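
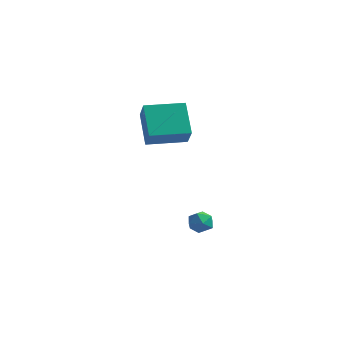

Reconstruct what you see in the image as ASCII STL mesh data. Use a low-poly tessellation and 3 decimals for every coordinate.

solid 
facet normal -0.818 -0.575 0.006
outer loop
vertex -3.022 -3.971 2.307
vertex -3.843 -2.789 3.562
vertex -3.537 -3.249 1.29
endloop
endfacet
facet normal 0.430 -0.619 -0.657
outer loop
vertex -1.917 -2.111 1.278
vertex -3.022 -3.971 2.307
vertex -3.537 -3.249 1.29
endloop
endfacet
facet normal -0.818 -0.574 0.006
outer loop
vertex -3.537 -3.249 1.29
vertex -3.843 -2.789 3.562
vertex -4.358 -2.066 2.545
endloop
endfacet
facet normal -0.381 0.535 -0.754
outer loop
vertex -4.358 -2.066 2.545
vertex -1.917 -2.111 1.278
vertex -3.537 -3.249 1.29
endloop
endfacet
facet normal 0.382 -0.535 0.754
outer loop
vertex -3.022 -3.971 2.307
vertex -2.223 -1.651 3.55
vertex -3.843 -2.789 3.562
endloop
endfacet
facet normal 0.430 -0.619 -0.658
outer loop
vertex -1.402 -2.834 2.295
vertex -3.022 -3.971 2.307
vertex -1.917 -2.111 1.278
endloop
endfacet
facet normal 0.381 -0.535 0.754
outer loop
vertex -1.402 -2.834 2.295
vertex -2.223 -1.651 3.55
vertex -3.022 -3.971 2.307
endloop
endfacet
facet normal -0.430 0.619 0.658
outer loop
vertex -3.843 -2.789 3.562
vertex -2.223 -1.651 3.55
vertex -4.358 -2.066 2.545
endloop
endfacet
facet normal -0.381 0.535 -0.754
outer loop
vertex -2.738 -0.929 2.533
vertex -1.917 -2.111 1.278
vertex -4.358 -2.066 2.545
endloop
endfacet
facet normal -0.430 0.619 0.657
outer loop
vertex -4.358 -2.066 2.545
vertex -2.223 -1.651 3.55
vertex -2.738 -0.929 2.533
endloop
endfacet
facet normal 0.818 0.575 -0.006
outer loop
vertex -2.738 -0.929 2.533
vertex -1.402 -2.834 2.295
vertex -1.917 -2.111 1.278
endloop
endfacet
facet normal 0.818 0.575 -0.006
outer loop
vertex -2.223 -1.651 3.55
vertex -1.402 -2.834 2.295
vertex -2.738 -0.929 2.533
endloop
endfacet
facet normal -0.558 0.273 0.783
outer loop
vertex -1.103 -2.217 -3.147
vertex -1.615 -2.653 -3.36
vertex -1.114 -2.885 -2.922
endloop
endfacet
facet normal 0.137 0.314 0.939
outer loop
vertex -1.103 -2.217 -3.147
vertex -1.114 -2.885 -2.922
vertex -0.504 -2.586 -3.111
endloop
endfacet
facet normal 0.441 0.762 0.475
outer loop
vertex -1.103 -2.217 -3.147
vertex -0.504 -2.586 -3.111
vertex -0.628 -2.169 -3.665
endloop
endfacet
facet normal -0.067 0.997 0.031
outer loop
vertex -1.103 -2.217 -3.147
vertex -0.628 -2.169 -3.665
vertex -1.315 -2.21 -3.819
endloop
endfacet
facet normal -0.684 0.694 0.223
outer loop
vertex -1.103 -2.217 -3.147
vertex -1.315 -2.21 -3.819
vertex -1.615 -2.653 -3.36
endloop
endfacet
facet normal 0.424 -0.331 0.843
outer loop
vertex -0.504 -2.586 -3.111
vertex -1.114 -2.885 -2.922
vertex -0.645 -3.25 -3.301
endloop
endfacet
facet normal -0.701 -0.399 0.591
outer loop
vertex -1.114 -2.885 -2.922
vertex -1.615 -2.653 -3.36
vertex -1.332 -3.291 -3.455
endloop
endfacet
facet normal -0.905 0.283 -0.318
outer loop
vertex -1.615 -2.653 -3.36
vertex -1.315 -2.21 -3.819
vertex -1.456 -2.874 -4.009
endloop
endfacet
facet normal 0.095 0.773 -0.627
outer loop
vertex -1.315 -2.21 -3.819
vertex -0.628 -2.169 -3.665
vertex -0.846 -2.575 -4.198
endloop
endfacet
facet normal 0.915 0.393 0.091
outer loop
vertex -0.628 -2.169 -3.665
vertex -0.504 -2.586 -3.111
vertex -0.345 -2.807 -3.76
endloop
endfacet
facet normal 0.067 -0.997 -0.031
outer loop
vertex -0.857 -3.243 -3.973
vertex -0.645 -3.25 -3.301
vertex -1.332 -3.291 -3.455
endloop
endfacet
facet normal -0.441 -0.762 -0.475
outer loop
vertex -0.857 -3.243 -3.973
vertex -1.332 -3.291 -3.455
vertex -1.456 -2.874 -4.009
endloop
endfacet
facet normal -0.137 -0.314 -0.939
outer loop
vertex -0.857 -3.243 -3.973
vertex -1.456 -2.874 -4.009
vertex -0.846 -2.575 -4.198
endloop
endfacet
facet normal 0.558 -0.273 -0.783
outer loop
vertex -0.857 -3.243 -3.973
vertex -0.846 -2.575 -4.198
vertex -0.345 -2.807 -3.76
endloop
endfacet
facet normal 0.684 -0.694 -0.223
outer loop
vertex -0.857 -3.243 -3.973
vertex -0.345 -2.807 -3.76
vertex -0.645 -3.25 -3.301
endloop
endfacet
facet normal -0.095 -0.773 0.627
outer loop
vertex -1.332 -3.291 -3.455
vertex -0.645 -3.25 -3.301
vertex -1.114 -2.885 -2.922
endloop
endfacet
facet normal -0.915 -0.393 -0.091
outer loop
vertex -1.456 -2.874 -4.009
vertex -1.332 -3.291 -3.455
vertex -1.615 -2.653 -3.36
endloop
endfacet
facet normal -0.424 0.331 -0.843
outer loop
vertex -0.846 -2.575 -4.198
vertex -1.456 -2.874 -4.009
vertex -1.315 -2.21 -3.819
endloop
endfacet
facet normal 0.701 0.399 -0.591
outer loop
vertex -0.345 -2.807 -3.76
vertex -0.846 -2.575 -4.198
vertex -0.628 -2.169 -3.665
endloop
endfacet
facet normal 0.905 -0.283 0.318
outer loop
vertex -0.645 -3.25 -3.301
vertex -0.345 -2.807 -3.76
vertex -0.504 -2.586 -3.111
endloop
endfacet

endsolid


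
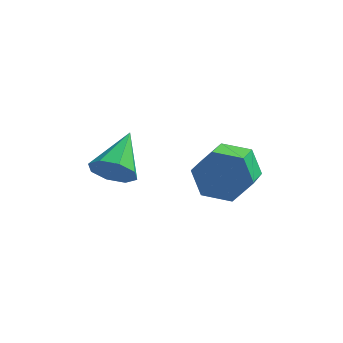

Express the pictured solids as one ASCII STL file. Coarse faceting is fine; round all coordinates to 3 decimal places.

solid 
facet normal -0.074 -0.879 -0.470
outer loop
vertex -1.035 0.05 -3.131
vertex -1.743 -0.044 -2.843
vertex -1.453 0.273 -3.482
endloop
endfacet
facet normal 0.674 0.610 -0.415
outer loop
vertex -1.035 0.05 -3.131
vertex -1.453 0.273 -3.482
vertex -1.617 1.424 -2.057
endloop
endfacet
facet normal -0.075 -0.879 -0.470
outer loop
vertex -1.453 0.273 -3.482
vertex -1.743 -0.044 -2.843
vertex -2.04 0.31 -3.458
endloop
endfacet
facet normal 0.023 0.779 -0.627
outer loop
vertex -1.453 0.273 -3.482
vertex -2.04 0.31 -3.458
vertex -1.617 1.424 -2.057
endloop
endfacet
facet normal -0.075 -0.879 -0.470
outer loop
vertex -2.04 0.31 -3.458
vertex -1.743 -0.044 -2.843
vertex -2.454 0.14 -3.074
endloop
endfacet
facet normal -0.622 0.693 -0.364
outer loop
vertex -2.04 0.31 -3.458
vertex -2.454 0.14 -3.074
vertex -1.617 1.424 -2.057
endloop
endfacet
facet normal -0.075 -0.880 -0.470
outer loop
vertex -2.454 0.14 -3.074
vertex -1.743 -0.044 -2.843
vertex -2.45 -0.138 -2.554
endloop
endfacet
facet normal -0.888 0.403 0.222
outer loop
vertex -2.454 0.14 -3.074
vertex -2.45 -0.138 -2.554
vertex -1.617 1.424 -2.057
endloop
endfacet
facet normal -0.075 -0.880 -0.470
outer loop
vertex -2.45 -0.138 -2.554
vertex -1.743 -0.044 -2.843
vertex -2.032 -0.361 -2.203
endloop
endfacet
facet normal -0.616 0.079 0.784
outer loop
vertex -2.45 -0.138 -2.554
vertex -2.032 -0.361 -2.203
vertex -1.617 1.424 -2.057
endloop
endfacet
facet normal -0.076 -0.879 -0.470
outer loop
vertex -2.032 -0.361 -2.203
vertex -1.743 -0.044 -2.843
vertex -1.445 -0.399 -2.227
endloop
endfacet
facet normal 0.035 -0.090 0.995
outer loop
vertex -2.032 -0.361 -2.203
vertex -1.445 -0.399 -2.227
vertex -1.617 1.424 -2.057
endloop
endfacet
facet normal -0.074 -0.879 -0.471
outer loop
vertex -1.445 -0.399 -2.227
vertex -1.743 -0.044 -2.843
vertex -1.031 -0.228 -2.611
endloop
endfacet
facet normal 0.681 -0.004 0.732
outer loop
vertex -1.445 -0.399 -2.227
vertex -1.031 -0.228 -2.611
vertex -1.617 1.424 -2.057
endloop
endfacet
facet normal -0.074 -0.880 -0.470
outer loop
vertex -1.031 -0.228 -2.611
vertex -1.743 -0.044 -2.843
vertex -1.035 0.05 -3.131
endloop
endfacet
facet normal 0.947 0.287 0.146
outer loop
vertex -1.031 -0.228 -2.611
vertex -1.035 0.05 -3.131
vertex -1.617 1.424 -2.057
endloop
endfacet
facet normal -0.021 0.936 -0.351
outer loop
vertex 1.844 1.042 -3.838
vertex 1.474 1.334 -3.036
vertex 2.398 1.315 -3.142
endloop
endfacet
facet normal 0.803 -0.192 -0.564
outer loop
vertex 1.844 1.042 -3.838
vertex 2.398 1.315 -3.142
vertex 1.876 -0.325 -3.326
endloop
endfacet
facet normal 0.803 -0.192 -0.564
outer loop
vertex 1.876 -0.325 -3.326
vertex 2.398 1.315 -3.142
vertex 2.43 -0.052 -2.631
endloop
endfacet
facet normal 0.022 -0.936 0.350
outer loop
vertex 1.876 -0.325 -3.326
vertex 2.43 -0.052 -2.631
vertex 1.506 -0.034 -2.524
endloop
endfacet
facet normal -0.021 0.936 -0.351
outer loop
vertex 2.398 1.315 -3.142
vertex 1.474 1.334 -3.036
vertex 2.028 1.607 -2.34
endloop
endfacet
facet normal 0.917 0.158 0.366
outer loop
vertex 2.398 1.315 -3.142
vertex 2.028 1.607 -2.34
vertex 2.43 -0.052 -2.631
endloop
endfacet
facet normal 0.917 0.158 0.366
outer loop
vertex 2.43 -0.052 -2.631
vertex 2.028 1.607 -2.34
vertex 2.06 0.239 -1.829
endloop
endfacet
facet normal 0.022 -0.936 0.350
outer loop
vertex 2.43 -0.052 -2.631
vertex 2.06 0.239 -1.829
vertex 1.506 -0.034 -2.524
endloop
endfacet
facet normal -0.022 0.937 -0.350
outer loop
vertex 2.028 1.607 -2.34
vertex 1.474 1.334 -3.036
vertex 1.104 1.625 -2.234
endloop
endfacet
facet normal 0.113 0.350 0.930
outer loop
vertex 2.028 1.607 -2.34
vertex 1.104 1.625 -2.234
vertex 2.06 0.239 -1.829
endloop
endfacet
facet normal 0.115 0.351 0.929
outer loop
vertex 2.06 0.239 -1.829
vertex 1.104 1.625 -2.234
vertex 1.136 0.258 -1.722
endloop
endfacet
facet normal 0.021 -0.936 0.351
outer loop
vertex 2.06 0.239 -1.829
vertex 1.136 0.258 -1.722
vertex 1.506 -0.034 -2.524
endloop
endfacet
facet normal -0.022 0.936 -0.350
outer loop
vertex 1.104 1.625 -2.234
vertex 1.474 1.334 -3.036
vertex 0.55 1.352 -2.929
endloop
endfacet
facet normal -0.803 0.193 0.564
outer loop
vertex 1.104 1.625 -2.234
vertex 0.55 1.352 -2.929
vertex 1.136 0.258 -1.722
endloop
endfacet
facet normal -0.803 0.192 0.564
outer loop
vertex 1.136 0.258 -1.722
vertex 0.55 1.352 -2.929
vertex 0.582 -0.015 -2.418
endloop
endfacet
facet normal 0.021 -0.936 0.351
outer loop
vertex 1.136 0.258 -1.722
vertex 0.582 -0.015 -2.418
vertex 1.506 -0.034 -2.524
endloop
endfacet
facet normal -0.022 0.936 -0.350
outer loop
vertex 0.55 1.352 -2.929
vertex 1.474 1.334 -3.036
vertex 0.92 1.061 -3.731
endloop
endfacet
facet normal -0.917 -0.158 -0.366
outer loop
vertex 0.55 1.352 -2.929
vertex 0.92 1.061 -3.731
vertex 0.582 -0.015 -2.418
endloop
endfacet
facet normal -0.917 -0.158 -0.366
outer loop
vertex 0.582 -0.015 -2.418
vertex 0.92 1.061 -3.731
vertex 0.952 -0.307 -3.22
endloop
endfacet
facet normal 0.021 -0.936 0.351
outer loop
vertex 0.582 -0.015 -2.418
vertex 0.952 -0.307 -3.22
vertex 1.506 -0.034 -2.524
endloop
endfacet
facet normal -0.021 0.936 -0.351
outer loop
vertex 0.92 1.061 -3.731
vertex 1.474 1.334 -3.036
vertex 1.844 1.042 -3.838
endloop
endfacet
facet normal -0.115 -0.350 -0.930
outer loop
vertex 0.92 1.061 -3.731
vertex 1.844 1.042 -3.838
vertex 0.952 -0.307 -3.22
endloop
endfacet
facet normal -0.113 -0.351 -0.930
outer loop
vertex 0.952 -0.307 -3.22
vertex 1.844 1.042 -3.838
vertex 1.876 -0.325 -3.326
endloop
endfacet
facet normal 0.022 -0.937 0.350
outer loop
vertex 0.952 -0.307 -3.22
vertex 1.876 -0.325 -3.326
vertex 1.506 -0.034 -2.524
endloop
endfacet

endsolid


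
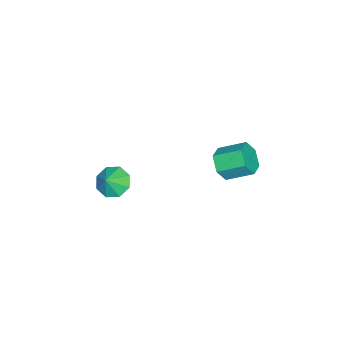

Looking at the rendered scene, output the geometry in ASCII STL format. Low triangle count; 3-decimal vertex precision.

solid 
facet normal -0.667 0.119 -0.736
outer loop
vertex -0.418 -2.096 -2.746
vertex -1.036 -2.698 -2.283
vertex -0.874 -1.732 -2.274
endloop
endfacet
facet normal 0.763 0.575 0.294
outer loop
vertex -0.418 -2.096 -2.746
vertex -0.874 -1.732 -2.274
vertex -0.344 -2.822 -1.517
endloop
endfacet
facet normal -0.666 0.119 -0.736
outer loop
vertex -0.874 -1.732 -2.274
vertex -1.036 -2.698 -2.283
vertex -1.425 -1.934 -1.808
endloop
endfacet
facet normal 0.344 0.643 0.685
outer loop
vertex -0.874 -1.732 -2.274
vertex -1.425 -1.934 -1.808
vertex -0.344 -2.822 -1.517
endloop
endfacet
facet normal -0.666 0.119 -0.737
outer loop
vertex -1.425 -1.934 -1.808
vertex -1.036 -2.698 -2.283
vertex -1.749 -2.584 -1.62
endloop
endfacet
facet normal -0.021 0.288 0.957
outer loop
vertex -1.425 -1.934 -1.808
vertex -1.749 -2.584 -1.62
vertex -0.344 -2.822 -1.517
endloop
endfacet
facet normal -0.666 0.118 -0.737
outer loop
vertex -1.749 -2.584 -1.62
vertex -1.036 -2.698 -2.283
vertex -1.655 -3.301 -1.82
endloop
endfacet
facet normal -0.117 -0.281 0.952
outer loop
vertex -1.749 -2.584 -1.62
vertex -1.655 -3.301 -1.82
vertex -0.344 -2.822 -1.517
endloop
endfacet
facet normal -0.666 0.118 -0.736
outer loop
vertex -1.655 -3.301 -1.82
vertex -1.036 -2.698 -2.283
vertex -1.199 -3.665 -2.291
endloop
endfacet
facet normal 0.112 -0.731 0.673
outer loop
vertex -1.655 -3.301 -1.82
vertex -1.199 -3.665 -2.291
vertex -0.344 -2.822 -1.517
endloop
endfacet
facet normal -0.667 0.119 -0.736
outer loop
vertex -1.199 -3.665 -2.291
vertex -1.036 -2.698 -2.283
vertex -0.648 -3.462 -2.758
endloop
endfacet
facet normal 0.533 -0.798 0.281
outer loop
vertex -1.199 -3.665 -2.291
vertex -0.648 -3.462 -2.758
vertex -0.344 -2.822 -1.517
endloop
endfacet
facet normal -0.666 0.119 -0.736
outer loop
vertex -0.648 -3.462 -2.758
vertex -1.036 -2.698 -2.283
vertex -0.324 -2.813 -2.946
endloop
endfacet
facet normal 0.896 -0.444 0.010
outer loop
vertex -0.648 -3.462 -2.758
vertex -0.324 -2.813 -2.946
vertex -0.344 -2.822 -1.517
endloop
endfacet
facet normal -0.666 0.118 -0.736
outer loop
vertex -0.324 -2.813 -2.946
vertex -1.036 -2.698 -2.283
vertex -0.418 -2.096 -2.746
endloop
endfacet
facet normal 0.992 0.126 0.015
outer loop
vertex -0.324 -2.813 -2.946
vertex -0.418 -2.096 -2.746
vertex -0.344 -2.822 -1.517
endloop
endfacet
facet normal 0.151 -0.872 -0.466
outer loop
vertex -0.943 3.393 0.11
vertex -1.559 2.973 0.697
vertex -1.865 3.355 -0.117
endloop
endfacet
facet normal 0.190 0.488 -0.852
outer loop
vertex -0.943 3.393 0.11
vertex -1.865 3.355 -0.117
vertex -1.184 4.788 0.855
endloop
endfacet
facet normal 0.190 0.488 -0.852
outer loop
vertex -1.184 4.788 0.855
vertex -1.865 3.355 -0.117
vertex -2.106 4.75 0.628
endloop
endfacet
facet normal -0.151 0.872 0.466
outer loop
vertex -1.184 4.788 0.855
vertex -2.106 4.75 0.628
vertex -1.801 4.367 1.443
endloop
endfacet
facet normal 0.151 -0.872 -0.466
outer loop
vertex -1.865 3.355 -0.117
vertex -1.559 2.973 0.697
vertex -2.481 2.934 0.471
endloop
endfacet
facet normal -0.746 0.209 -0.632
outer loop
vertex -1.865 3.355 -0.117
vertex -2.481 2.934 0.471
vertex -2.106 4.75 0.628
endloop
endfacet
facet normal -0.746 0.209 -0.633
outer loop
vertex -2.106 4.75 0.628
vertex -2.481 2.934 0.471
vertex -2.723 4.329 1.216
endloop
endfacet
facet normal -0.151 0.872 0.466
outer loop
vertex -2.106 4.75 0.628
vertex -2.723 4.329 1.216
vertex -1.801 4.367 1.443
endloop
endfacet
facet normal 0.151 -0.872 -0.466
outer loop
vertex -2.481 2.934 0.471
vertex -1.559 2.973 0.697
vertex -2.176 2.552 1.285
endloop
endfacet
facet normal -0.935 -0.279 0.219
outer loop
vertex -2.481 2.934 0.471
vertex -2.176 2.552 1.285
vertex -2.723 4.329 1.216
endloop
endfacet
facet normal -0.935 -0.279 0.220
outer loop
vertex -2.723 4.329 1.216
vertex -2.176 2.552 1.285
vertex -2.417 3.947 2.03
endloop
endfacet
facet normal -0.151 0.872 0.466
outer loop
vertex -2.723 4.329 1.216
vertex -2.417 3.947 2.03
vertex -1.801 4.367 1.443
endloop
endfacet
facet normal 0.151 -0.872 -0.466
outer loop
vertex -2.176 2.552 1.285
vertex -1.559 2.973 0.697
vertex -1.254 2.59 1.512
endloop
endfacet
facet normal -0.190 -0.488 0.852
outer loop
vertex -2.176 2.552 1.285
vertex -1.254 2.59 1.512
vertex -2.417 3.947 2.03
endloop
endfacet
facet normal -0.190 -0.488 0.852
outer loop
vertex -2.417 3.947 2.03
vertex -1.254 2.59 1.512
vertex -1.495 3.985 2.257
endloop
endfacet
facet normal -0.151 0.872 0.466
outer loop
vertex -2.417 3.947 2.03
vertex -1.495 3.985 2.257
vertex -1.801 4.367 1.443
endloop
endfacet
facet normal 0.151 -0.872 -0.466
outer loop
vertex -1.254 2.59 1.512
vertex -1.559 2.973 0.697
vertex -0.637 3.011 0.924
endloop
endfacet
facet normal 0.746 -0.209 0.633
outer loop
vertex -1.254 2.59 1.512
vertex -0.637 3.011 0.924
vertex -1.495 3.985 2.257
endloop
endfacet
facet normal 0.746 -0.208 0.632
outer loop
vertex -1.495 3.985 2.257
vertex -0.637 3.011 0.924
vertex -0.879 4.406 1.669
endloop
endfacet
facet normal -0.151 0.872 0.466
outer loop
vertex -1.495 3.985 2.257
vertex -0.879 4.406 1.669
vertex -1.801 4.367 1.443
endloop
endfacet
facet normal 0.151 -0.872 -0.466
outer loop
vertex -0.637 3.011 0.924
vertex -1.559 2.973 0.697
vertex -0.943 3.393 0.11
endloop
endfacet
facet normal 0.935 0.280 -0.220
outer loop
vertex -0.637 3.011 0.924
vertex -0.943 3.393 0.11
vertex -0.879 4.406 1.669
endloop
endfacet
facet normal 0.935 0.279 -0.220
outer loop
vertex -0.879 4.406 1.669
vertex -0.943 3.393 0.11
vertex -1.184 4.788 0.855
endloop
endfacet
facet normal -0.151 0.872 0.466
outer loop
vertex -0.879 4.406 1.669
vertex -1.184 4.788 0.855
vertex -1.801 4.367 1.443
endloop
endfacet

endsolid


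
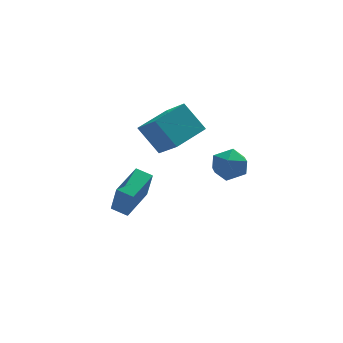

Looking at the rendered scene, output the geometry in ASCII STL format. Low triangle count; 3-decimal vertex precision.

solid 
facet normal -0.757 0.594 0.272
outer loop
vertex -3.415 1.038 -2.494
vertex -2.018 2.637 -2.097
vertex -3.602 1.675 -4.402
endloop
endfacet
facet normal -0.647 -0.740 -0.184
outer loop
vertex -2.822 1.063 -4.683
vertex -3.415 1.038 -2.494
vertex -3.602 1.675 -4.402
endloop
endfacet
facet normal -0.757 0.594 0.272
outer loop
vertex -3.602 1.675 -4.402
vertex -2.018 2.637 -2.097
vertex -2.205 3.274 -4.005
endloop
endfacet
facet normal -0.093 0.315 -0.944
outer loop
vertex -2.205 3.274 -4.005
vertex -2.822 1.063 -4.683
vertex -3.602 1.675 -4.402
endloop
endfacet
facet normal 0.093 -0.315 0.944
outer loop
vertex -3.415 1.038 -2.494
vertex -1.238 2.025 -2.378
vertex -2.018 2.637 -2.097
endloop
endfacet
facet normal -0.647 -0.740 -0.184
outer loop
vertex -2.635 0.426 -2.775
vertex -3.415 1.038 -2.494
vertex -2.822 1.063 -4.683
endloop
endfacet
facet normal 0.093 -0.315 0.944
outer loop
vertex -2.635 0.426 -2.775
vertex -1.238 2.025 -2.378
vertex -3.415 1.038 -2.494
endloop
endfacet
facet normal 0.647 0.740 0.184
outer loop
vertex -2.018 2.637 -2.097
vertex -1.238 2.025 -2.378
vertex -2.205 3.274 -4.005
endloop
endfacet
facet normal -0.093 0.315 -0.944
outer loop
vertex -1.425 2.662 -4.286
vertex -2.822 1.063 -4.683
vertex -2.205 3.274 -4.005
endloop
endfacet
facet normal 0.647 0.740 0.184
outer loop
vertex -2.205 3.274 -4.005
vertex -1.238 2.025 -2.378
vertex -1.425 2.662 -4.286
endloop
endfacet
facet normal 0.757 -0.594 -0.272
outer loop
vertex -1.425 2.662 -4.286
vertex -2.635 0.426 -2.775
vertex -2.822 1.063 -4.683
endloop
endfacet
facet normal 0.757 -0.594 -0.272
outer loop
vertex -1.238 2.025 -2.378
vertex -2.635 0.426 -2.775
vertex -1.425 2.662 -4.286
endloop
endfacet
facet normal -0.468 0.486 0.739
outer loop
vertex -1.679 -0.625 3.605
vertex 0.097 0.457 4.018
vertex -2.278 0.879 2.237
endloop
endfacet
facet normal -0.837 -0.511 -0.195
outer loop
vertex -1.357 -0.077 0.782
vertex -1.679 -0.625 3.605
vertex -2.278 0.879 2.237
endloop
endfacet
facet normal -0.468 0.485 0.739
outer loop
vertex -2.278 0.879 2.237
vertex 0.097 0.457 4.018
vertex -0.503 1.962 2.65
endloop
endfacet
facet normal -0.283 0.710 -0.645
outer loop
vertex -0.503 1.962 2.65
vertex -1.357 -0.077 0.782
vertex -2.278 0.879 2.237
endloop
endfacet
facet normal 0.282 -0.710 0.645
outer loop
vertex -1.679 -0.625 3.605
vertex 1.018 -0.499 2.563
vertex 0.097 0.457 4.018
endloop
endfacet
facet normal -0.837 -0.511 -0.195
outer loop
vertex -0.757 -1.582 2.15
vertex -1.679 -0.625 3.605
vertex -1.357 -0.077 0.782
endloop
endfacet
facet normal 0.283 -0.709 0.646
outer loop
vertex -0.757 -1.582 2.15
vertex 1.018 -0.499 2.563
vertex -1.679 -0.625 3.605
endloop
endfacet
facet normal 0.837 0.511 0.195
outer loop
vertex 0.097 0.457 4.018
vertex 1.018 -0.499 2.563
vertex -0.503 1.962 2.65
endloop
endfacet
facet normal -0.282 0.710 -0.646
outer loop
vertex 0.419 1.005 1.195
vertex -1.357 -0.077 0.782
vertex -0.503 1.962 2.65
endloop
endfacet
facet normal 0.837 0.511 0.195
outer loop
vertex -0.503 1.962 2.65
vertex 1.018 -0.499 2.563
vertex 0.419 1.005 1.195
endloop
endfacet
facet normal 0.467 -0.485 -0.739
outer loop
vertex 0.419 1.005 1.195
vertex -0.757 -1.582 2.15
vertex -1.357 -0.077 0.782
endloop
endfacet
facet normal 0.468 -0.485 -0.739
outer loop
vertex 1.018 -0.499 2.563
vertex -0.757 -1.582 2.15
vertex 0.419 1.005 1.195
endloop
endfacet
facet normal -0.326 0.001 0.946
outer loop
vertex 0.957 -2.328 1.724
vertex 1.464 -3.281 1.9
vertex 1.991 -2.34 2.08
endloop
endfacet
facet normal -0.236 0.667 0.707
outer loop
vertex 0.957 -2.328 1.724
vertex 1.991 -2.34 2.08
vertex 1.687 -1.628 1.307
endloop
endfacet
facet normal -0.647 0.751 0.129
outer loop
vertex 0.957 -2.328 1.724
vertex 1.687 -1.628 1.307
vertex 0.973 -2.13 0.649
endloop
endfacet
facet normal -0.990 0.138 0.011
outer loop
vertex 0.957 -2.328 1.724
vertex 0.973 -2.13 0.649
vertex 0.835 -3.151 1.015
endloop
endfacet
facet normal -0.792 -0.326 0.515
outer loop
vertex 0.957 -2.328 1.724
vertex 0.835 -3.151 1.015
vertex 1.464 -3.281 1.9
endloop
endfacet
facet normal 0.445 0.739 0.506
outer loop
vertex 1.687 -1.628 1.307
vertex 1.991 -2.34 2.08
vertex 2.645 -2.149 1.225
endloop
endfacet
facet normal 0.300 -0.339 0.892
outer loop
vertex 1.991 -2.34 2.08
vertex 1.464 -3.281 1.9
vertex 2.507 -3.17 1.591
endloop
endfacet
facet normal -0.455 -0.868 0.196
outer loop
vertex 1.464 -3.281 1.9
vertex 0.835 -3.151 1.015
vertex 1.793 -3.672 0.933
endloop
endfacet
facet normal -0.776 -0.117 -0.620
outer loop
vertex 0.835 -3.151 1.015
vertex 0.973 -2.13 0.649
vertex 1.489 -2.96 0.16
endloop
endfacet
facet normal -0.220 0.876 -0.429
outer loop
vertex 0.973 -2.13 0.649
vertex 1.687 -1.628 1.307
vertex 2.016 -2.019 0.34
endloop
endfacet
facet normal 0.990 -0.138 -0.011
outer loop
vertex 2.523 -2.972 0.516
vertex 2.645 -2.149 1.225
vertex 2.507 -3.17 1.591
endloop
endfacet
facet normal 0.647 -0.751 -0.129
outer loop
vertex 2.523 -2.972 0.516
vertex 2.507 -3.17 1.591
vertex 1.793 -3.672 0.933
endloop
endfacet
facet normal 0.236 -0.667 -0.707
outer loop
vertex 2.523 -2.972 0.516
vertex 1.793 -3.672 0.933
vertex 1.489 -2.96 0.16
endloop
endfacet
facet normal 0.326 -0.001 -0.946
outer loop
vertex 2.523 -2.972 0.516
vertex 1.489 -2.96 0.16
vertex 2.016 -2.019 0.34
endloop
endfacet
facet normal 0.792 0.326 -0.515
outer loop
vertex 2.523 -2.972 0.516
vertex 2.016 -2.019 0.34
vertex 2.645 -2.149 1.225
endloop
endfacet
facet normal 0.776 0.117 0.620
outer loop
vertex 2.507 -3.17 1.591
vertex 2.645 -2.149 1.225
vertex 1.991 -2.34 2.08
endloop
endfacet
facet normal 0.220 -0.876 0.429
outer loop
vertex 1.793 -3.672 0.933
vertex 2.507 -3.17 1.591
vertex 1.464 -3.281 1.9
endloop
endfacet
facet normal -0.445 -0.739 -0.506
outer loop
vertex 1.489 -2.96 0.16
vertex 1.793 -3.672 0.933
vertex 0.835 -3.151 1.015
endloop
endfacet
facet normal -0.300 0.339 -0.892
outer loop
vertex 2.016 -2.019 0.34
vertex 1.489 -2.96 0.16
vertex 0.973 -2.13 0.649
endloop
endfacet
facet normal 0.455 0.868 -0.196
outer loop
vertex 2.645 -2.149 1.225
vertex 2.016 -2.019 0.34
vertex 1.687 -1.628 1.307
endloop
endfacet

endsolid


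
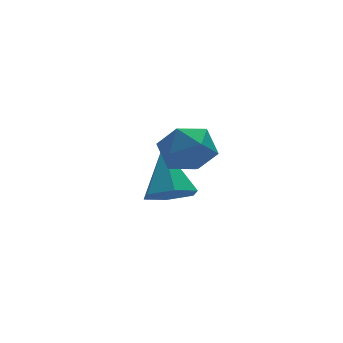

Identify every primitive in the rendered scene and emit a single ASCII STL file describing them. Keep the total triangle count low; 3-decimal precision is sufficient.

solid 
facet normal 0.232 0.440 0.867
outer loop
vertex -1.917 -1.592 1.126
vertex -2.384 -2.323 1.622
vertex -1.412 -2.407 1.405
endloop
endfacet
facet normal 0.727 0.578 0.371
outer loop
vertex -1.917 -1.592 1.126
vertex -1.412 -2.407 1.405
vertex -1.263 -2.013 0.5
endloop
endfacet
facet normal 0.405 0.897 -0.180
outer loop
vertex -1.917 -1.592 1.126
vertex -1.263 -2.013 0.5
vertex -2.142 -1.685 0.157
endloop
endfacet
facet normal -0.289 0.957 -0.025
outer loop
vertex -1.917 -1.592 1.126
vertex -2.142 -1.685 0.157
vertex -2.835 -1.876 0.851
endloop
endfacet
facet normal -0.395 0.675 0.623
outer loop
vertex -1.917 -1.592 1.126
vertex -2.835 -1.876 0.851
vertex -2.384 -2.323 1.622
endloop
endfacet
facet normal 0.989 -0.046 0.143
outer loop
vertex -1.263 -2.013 0.5
vertex -1.412 -2.407 1.405
vertex -1.325 -3.004 0.609
endloop
endfacet
facet normal 0.188 -0.267 0.945
outer loop
vertex -1.412 -2.407 1.405
vertex -2.384 -2.323 1.622
vertex -2.018 -3.195 1.303
endloop
endfacet
facet normal -0.828 0.112 0.549
outer loop
vertex -2.384 -2.323 1.622
vertex -2.835 -1.876 0.851
vertex -2.897 -2.867 0.96
endloop
endfacet
facet normal -0.655 0.568 -0.498
outer loop
vertex -2.835 -1.876 0.851
vertex -2.142 -1.685 0.157
vertex -2.748 -2.473 0.055
endloop
endfacet
facet normal 0.468 0.470 -0.749
outer loop
vertex -2.142 -1.685 0.157
vertex -1.263 -2.013 0.5
vertex -1.776 -2.557 -0.162
endloop
endfacet
facet normal 0.289 -0.957 0.025
outer loop
vertex -2.243 -3.288 0.334
vertex -1.325 -3.004 0.609
vertex -2.018 -3.195 1.303
endloop
endfacet
facet normal -0.405 -0.897 0.180
outer loop
vertex -2.243 -3.288 0.334
vertex -2.018 -3.195 1.303
vertex -2.897 -2.867 0.96
endloop
endfacet
facet normal -0.727 -0.578 -0.371
outer loop
vertex -2.243 -3.288 0.334
vertex -2.897 -2.867 0.96
vertex -2.748 -2.473 0.055
endloop
endfacet
facet normal -0.232 -0.440 -0.867
outer loop
vertex -2.243 -3.288 0.334
vertex -2.748 -2.473 0.055
vertex -1.776 -2.557 -0.162
endloop
endfacet
facet normal 0.395 -0.675 -0.623
outer loop
vertex -2.243 -3.288 0.334
vertex -1.776 -2.557 -0.162
vertex -1.325 -3.004 0.609
endloop
endfacet
facet normal 0.655 -0.568 0.498
outer loop
vertex -2.018 -3.195 1.303
vertex -1.325 -3.004 0.609
vertex -1.412 -2.407 1.405
endloop
endfacet
facet normal -0.468 -0.470 0.749
outer loop
vertex -2.897 -2.867 0.96
vertex -2.018 -3.195 1.303
vertex -2.384 -2.323 1.622
endloop
endfacet
facet normal -0.989 0.046 -0.143
outer loop
vertex -2.748 -2.473 0.055
vertex -2.897 -2.867 0.96
vertex -2.835 -1.876 0.851
endloop
endfacet
facet normal -0.188 0.267 -0.945
outer loop
vertex -1.776 -2.557 -0.162
vertex -2.748 -2.473 0.055
vertex -2.142 -1.685 0.157
endloop
endfacet
facet normal 0.828 -0.112 -0.549
outer loop
vertex -1.325 -3.004 0.609
vertex -1.776 -2.557 -0.162
vertex -1.263 -2.013 0.5
endloop
endfacet
facet normal -0.194 -0.656 -0.729
outer loop
vertex -0.459 0.254 -3.273
vertex -1.336 0.154 -2.95
vertex -1.145 0.812 -3.593
endloop
endfacet
facet normal 0.681 0.677 -0.279
outer loop
vertex -0.459 0.254 -3.273
vertex -1.145 0.812 -3.593
vertex -0.944 1.486 -1.47
endloop
endfacet
facet normal -0.193 -0.657 -0.729
outer loop
vertex -1.145 0.812 -3.593
vertex -1.336 0.154 -2.95
vertex -2.022 0.711 -3.27
endloop
endfacet
facet normal -0.210 0.937 -0.278
outer loop
vertex -1.145 0.812 -3.593
vertex -2.022 0.711 -3.27
vertex -0.944 1.486 -1.47
endloop
endfacet
facet normal -0.193 -0.657 -0.729
outer loop
vertex -2.022 0.711 -3.27
vertex -1.336 0.154 -2.95
vertex -2.213 0.053 -2.627
endloop
endfacet
facet normal -0.819 0.505 0.273
outer loop
vertex -2.022 0.711 -3.27
vertex -2.213 0.053 -2.627
vertex -0.944 1.486 -1.47
endloop
endfacet
facet normal -0.193 -0.657 -0.729
outer loop
vertex -2.213 0.053 -2.627
vertex -1.336 0.154 -2.95
vertex -1.528 -0.504 -2.306
endloop
endfacet
facet normal -0.538 -0.188 0.822
outer loop
vertex -2.213 0.053 -2.627
vertex -1.528 -0.504 -2.306
vertex -0.944 1.486 -1.47
endloop
endfacet
facet normal -0.194 -0.657 -0.729
outer loop
vertex -1.528 -0.504 -2.306
vertex -1.336 0.154 -2.95
vertex -0.651 -0.404 -2.63
endloop
endfacet
facet normal 0.354 -0.449 0.820
outer loop
vertex -1.528 -0.504 -2.306
vertex -0.651 -0.404 -2.63
vertex -0.944 1.486 -1.47
endloop
endfacet
facet normal -0.194 -0.656 -0.729
outer loop
vertex -0.651 -0.404 -2.63
vertex -1.336 0.154 -2.95
vertex -0.459 0.254 -3.273
endloop
endfacet
facet normal 0.963 -0.017 0.270
outer loop
vertex -0.651 -0.404 -2.63
vertex -0.459 0.254 -3.273
vertex -0.944 1.486 -1.47
endloop
endfacet

endsolid


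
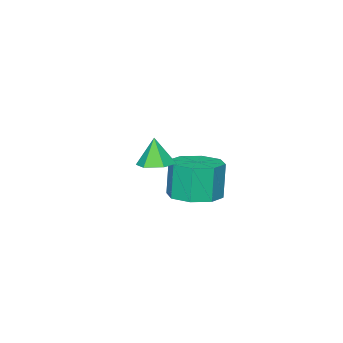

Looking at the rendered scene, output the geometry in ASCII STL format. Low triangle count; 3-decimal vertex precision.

solid 
facet normal 0.142 0.202 -0.969
outer loop
vertex 1.547 0.649 0.201
vertex 1.144 1.23 0.263
vertex 1.845 1.27 0.374
endloop
endfacet
facet normal 0.732 -0.485 0.479
outer loop
vertex 1.547 0.649 0.201
vertex 1.845 1.27 0.374
vertex 0.976 0.99 1.417
endloop
endfacet
facet normal 0.142 0.203 -0.969
outer loop
vertex 1.845 1.27 0.374
vertex 1.144 1.23 0.263
vertex 1.442 1.851 0.437
endloop
endfacet
facet normal 0.656 0.384 0.650
outer loop
vertex 1.845 1.27 0.374
vertex 1.442 1.851 0.437
vertex 0.976 0.99 1.417
endloop
endfacet
facet normal 0.142 0.203 -0.969
outer loop
vertex 1.442 1.851 0.437
vertex 1.144 1.23 0.263
vertex 0.742 1.812 0.326
endloop
endfacet
facet normal -0.141 0.776 0.615
outer loop
vertex 1.442 1.851 0.437
vertex 0.742 1.812 0.326
vertex 0.976 0.99 1.417
endloop
endfacet
facet normal 0.141 0.202 -0.969
outer loop
vertex 0.742 1.812 0.326
vertex 1.144 1.23 0.263
vertex 0.444 1.191 0.153
endloop
endfacet
facet normal -0.862 0.299 0.410
outer loop
vertex 0.742 1.812 0.326
vertex 0.444 1.191 0.153
vertex 0.976 0.99 1.417
endloop
endfacet
facet normal 0.141 0.203 -0.969
outer loop
vertex 0.444 1.191 0.153
vertex 1.144 1.23 0.263
vertex 0.847 0.609 0.09
endloop
endfacet
facet normal -0.786 -0.570 0.240
outer loop
vertex 0.444 1.191 0.153
vertex 0.847 0.609 0.09
vertex 0.976 0.99 1.417
endloop
endfacet
facet normal 0.142 0.202 -0.969
outer loop
vertex 0.847 0.609 0.09
vertex 1.144 1.23 0.263
vertex 1.547 0.649 0.201
endloop
endfacet
facet normal 0.011 -0.961 0.275
outer loop
vertex 0.847 0.609 0.09
vertex 1.547 0.649 0.201
vertex 0.976 0.99 1.417
endloop
endfacet
facet normal 0.165 0.078 -0.983
outer loop
vertex -2.002 0.089 -3.325
vertex -2.913 -0.456 -3.521
vertex -2.658 0.586 -3.396
endloop
endfacet
facet normal 0.585 0.795 0.161
outer loop
vertex -2.002 0.089 -3.325
vertex -2.658 0.586 -3.396
vertex -2.275 -0.039 -1.702
endloop
endfacet
facet normal 0.584 0.795 0.161
outer loop
vertex -2.275 -0.039 -1.702
vertex -2.658 0.586 -3.396
vertex -2.932 0.458 -1.774
endloop
endfacet
facet normal -0.166 -0.077 0.983
outer loop
vertex -2.275 -0.039 -1.702
vertex -2.932 0.458 -1.774
vertex -3.187 -0.584 -1.899
endloop
endfacet
facet normal 0.166 0.077 -0.983
outer loop
vertex -2.658 0.586 -3.396
vertex -2.913 -0.456 -3.521
vertex -3.464 0.472 -3.541
endloop
endfacet
facet normal -0.149 0.987 0.053
outer loop
vertex -2.658 0.586 -3.396
vertex -3.464 0.472 -3.541
vertex -2.932 0.458 -1.774
endloop
endfacet
facet normal -0.148 0.988 0.052
outer loop
vertex -2.932 0.458 -1.774
vertex -3.464 0.472 -3.541
vertex -3.738 0.345 -1.919
endloop
endfacet
facet normal -0.166 -0.077 0.983
outer loop
vertex -2.932 0.458 -1.774
vertex -3.738 0.345 -1.919
vertex -3.187 -0.584 -1.899
endloop
endfacet
facet normal 0.166 0.077 -0.983
outer loop
vertex -3.464 0.472 -3.541
vertex -2.913 -0.456 -3.521
vertex -3.947 -0.185 -3.674
endloop
endfacet
facet normal -0.794 0.601 -0.087
outer loop
vertex -3.464 0.472 -3.541
vertex -3.947 -0.185 -3.674
vertex -3.738 0.345 -1.919
endloop
endfacet
facet normal -0.794 0.601 -0.087
outer loop
vertex -3.738 0.345 -1.919
vertex -3.947 -0.185 -3.674
vertex -4.221 -0.312 -2.052
endloop
endfacet
facet normal -0.166 -0.077 0.983
outer loop
vertex -3.738 0.345 -1.919
vertex -4.221 -0.312 -2.052
vertex -3.187 -0.584 -1.899
endloop
endfacet
facet normal 0.166 0.078 -0.983
outer loop
vertex -3.947 -0.185 -3.674
vertex -2.913 -0.456 -3.521
vertex -3.825 -1.001 -3.718
endloop
endfacet
facet normal -0.975 -0.136 -0.175
outer loop
vertex -3.947 -0.185 -3.674
vertex -3.825 -1.001 -3.718
vertex -4.221 -0.312 -2.052
endloop
endfacet
facet normal -0.975 -0.138 -0.175
outer loop
vertex -4.221 -0.312 -2.052
vertex -3.825 -1.001 -3.718
vertex -4.098 -1.129 -2.095
endloop
endfacet
facet normal -0.166 -0.077 0.983
outer loop
vertex -4.221 -0.312 -2.052
vertex -4.098 -1.129 -2.095
vertex -3.187 -0.584 -1.899
endloop
endfacet
facet normal 0.166 0.077 -0.983
outer loop
vertex -3.825 -1.001 -3.718
vertex -2.913 -0.456 -3.521
vertex -3.168 -1.498 -3.646
endloop
endfacet
facet normal -0.584 -0.796 -0.161
outer loop
vertex -3.825 -1.001 -3.718
vertex -3.168 -1.498 -3.646
vertex -4.098 -1.129 -2.095
endloop
endfacet
facet normal -0.585 -0.795 -0.162
outer loop
vertex -4.098 -1.129 -2.095
vertex -3.168 -1.498 -3.646
vertex -3.442 -1.626 -2.024
endloop
endfacet
facet normal -0.165 -0.078 0.983
outer loop
vertex -4.098 -1.129 -2.095
vertex -3.442 -1.626 -2.024
vertex -3.187 -0.584 -1.899
endloop
endfacet
facet normal 0.166 0.077 -0.983
outer loop
vertex -3.168 -1.498 -3.646
vertex -2.913 -0.456 -3.521
vertex -2.362 -1.385 -3.501
endloop
endfacet
facet normal 0.148 -0.988 -0.053
outer loop
vertex -3.168 -1.498 -3.646
vertex -2.362 -1.385 -3.501
vertex -3.442 -1.626 -2.024
endloop
endfacet
facet normal 0.149 -0.987 -0.052
outer loop
vertex -3.442 -1.626 -2.024
vertex -2.362 -1.385 -3.501
vertex -2.636 -1.512 -1.879
endloop
endfacet
facet normal -0.166 -0.077 0.983
outer loop
vertex -3.442 -1.626 -2.024
vertex -2.636 -1.512 -1.879
vertex -3.187 -0.584 -1.899
endloop
endfacet
facet normal 0.166 0.077 -0.983
outer loop
vertex -2.362 -1.385 -3.501
vertex -2.913 -0.456 -3.521
vertex -1.879 -0.728 -3.368
endloop
endfacet
facet normal 0.794 -0.601 0.087
outer loop
vertex -2.362 -1.385 -3.501
vertex -1.879 -0.728 -3.368
vertex -2.636 -1.512 -1.879
endloop
endfacet
facet normal 0.794 -0.601 0.087
outer loop
vertex -2.636 -1.512 -1.879
vertex -1.879 -0.728 -3.368
vertex -2.153 -0.855 -1.746
endloop
endfacet
facet normal -0.166 -0.077 0.983
outer loop
vertex -2.636 -1.512 -1.879
vertex -2.153 -0.855 -1.746
vertex -3.187 -0.584 -1.899
endloop
endfacet
facet normal 0.166 0.077 -0.983
outer loop
vertex -1.879 -0.728 -3.368
vertex -2.913 -0.456 -3.521
vertex -2.002 0.089 -3.325
endloop
endfacet
facet normal 0.975 0.138 0.175
outer loop
vertex -1.879 -0.728 -3.368
vertex -2.002 0.089 -3.325
vertex -2.153 -0.855 -1.746
endloop
endfacet
facet normal 0.975 0.136 0.175
outer loop
vertex -2.153 -0.855 -1.746
vertex -2.002 0.089 -3.325
vertex -2.275 -0.039 -1.702
endloop
endfacet
facet normal -0.166 -0.078 0.983
outer loop
vertex -2.153 -0.855 -1.746
vertex -2.275 -0.039 -1.702
vertex -3.187 -0.584 -1.899
endloop
endfacet

endsolid


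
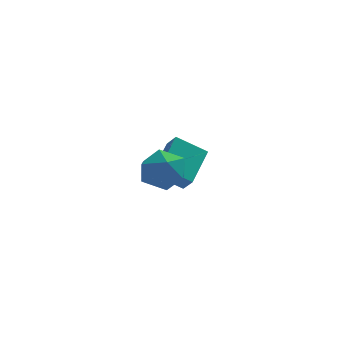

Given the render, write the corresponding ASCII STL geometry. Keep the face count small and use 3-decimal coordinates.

solid 
facet normal -0.185 0.830 0.526
outer loop
vertex 2.001 -0.192 -1.778
vertex 2.596 -0.585 -0.949
vertex 3.074 0.015 -1.728
endloop
endfacet
facet normal -0.179 0.968 -0.174
outer loop
vertex 2.001 -0.192 -1.778
vertex 3.074 0.015 -1.728
vertex 2.611 -0.242 -2.685
endloop
endfacet
facet normal -0.674 0.558 -0.484
outer loop
vertex 2.001 -0.192 -1.778
vertex 2.611 -0.242 -2.685
vertex 1.847 -1.002 -2.497
endloop
endfacet
facet normal -0.986 0.166 0.024
outer loop
vertex 2.001 -0.192 -1.778
vertex 1.847 -1.002 -2.497
vertex 1.838 -1.214 -1.424
endloop
endfacet
facet normal -0.684 0.334 0.649
outer loop
vertex 2.001 -0.192 -1.778
vertex 1.838 -1.214 -1.424
vertex 2.596 -0.585 -0.949
endloop
endfacet
facet normal 0.459 0.777 -0.431
outer loop
vertex 2.611 -0.242 -2.685
vertex 3.074 0.015 -1.728
vertex 3.582 -0.666 -2.416
endloop
endfacet
facet normal 0.449 0.553 0.702
outer loop
vertex 3.074 0.015 -1.728
vertex 2.596 -0.585 -0.949
vertex 3.573 -0.878 -1.343
endloop
endfacet
facet normal -0.358 -0.248 0.900
outer loop
vertex 2.596 -0.585 -0.949
vertex 1.838 -1.214 -1.424
vertex 2.809 -1.638 -1.155
endloop
endfacet
facet normal -0.847 -0.521 -0.110
outer loop
vertex 1.838 -1.214 -1.424
vertex 1.847 -1.002 -2.497
vertex 2.346 -1.895 -2.112
endloop
endfacet
facet normal -0.342 0.113 -0.933
outer loop
vertex 1.847 -1.002 -2.497
vertex 2.611 -0.242 -2.685
vertex 2.824 -1.295 -2.891
endloop
endfacet
facet normal 0.986 -0.166 -0.024
outer loop
vertex 3.419 -1.688 -2.062
vertex 3.582 -0.666 -2.416
vertex 3.573 -0.878 -1.343
endloop
endfacet
facet normal 0.674 -0.558 0.484
outer loop
vertex 3.419 -1.688 -2.062
vertex 3.573 -0.878 -1.343
vertex 2.809 -1.638 -1.155
endloop
endfacet
facet normal 0.179 -0.968 0.174
outer loop
vertex 3.419 -1.688 -2.062
vertex 2.809 -1.638 -1.155
vertex 2.346 -1.895 -2.112
endloop
endfacet
facet normal 0.185 -0.830 -0.526
outer loop
vertex 3.419 -1.688 -2.062
vertex 2.346 -1.895 -2.112
vertex 2.824 -1.295 -2.891
endloop
endfacet
facet normal 0.684 -0.334 -0.649
outer loop
vertex 3.419 -1.688 -2.062
vertex 2.824 -1.295 -2.891
vertex 3.582 -0.666 -2.416
endloop
endfacet
facet normal 0.847 0.521 0.110
outer loop
vertex 3.573 -0.878 -1.343
vertex 3.582 -0.666 -2.416
vertex 3.074 0.015 -1.728
endloop
endfacet
facet normal 0.342 -0.113 0.933
outer loop
vertex 2.809 -1.638 -1.155
vertex 3.573 -0.878 -1.343
vertex 2.596 -0.585 -0.949
endloop
endfacet
facet normal -0.459 -0.777 0.431
outer loop
vertex 2.346 -1.895 -2.112
vertex 2.809 -1.638 -1.155
vertex 1.838 -1.214 -1.424
endloop
endfacet
facet normal -0.449 -0.553 -0.702
outer loop
vertex 2.824 -1.295 -2.891
vertex 2.346 -1.895 -2.112
vertex 1.847 -1.002 -2.497
endloop
endfacet
facet normal 0.358 0.248 -0.900
outer loop
vertex 3.582 -0.666 -2.416
vertex 2.824 -1.295 -2.891
vertex 2.611 -0.242 -2.685
endloop
endfacet
facet normal -0.836 0.129 0.534
outer loop
vertex 2.94 2.785 -3.682
vertex 3.797 4.486 -2.751
vertex 2.609 3.303 -4.325
endloop
endfacet
facet normal -0.404 -0.803 -0.439
outer loop
vertex 3.963 3.094 -5.189
vertex 2.94 2.785 -3.682
vertex 2.609 3.303 -4.325
endloop
endfacet
facet normal -0.836 0.129 0.534
outer loop
vertex 2.609 3.303 -4.325
vertex 3.797 4.486 -2.751
vertex 3.466 5.004 -3.394
endloop
endfacet
facet normal -0.371 0.583 -0.723
outer loop
vertex 3.466 5.004 -3.394
vertex 3.963 3.094 -5.189
vertex 2.609 3.303 -4.325
endloop
endfacet
facet normal 0.371 -0.583 0.723
outer loop
vertex 2.94 2.785 -3.682
vertex 5.151 4.277 -3.615
vertex 3.797 4.486 -2.751
endloop
endfacet
facet normal -0.404 -0.803 -0.439
outer loop
vertex 4.294 2.576 -4.546
vertex 2.94 2.785 -3.682
vertex 3.963 3.094 -5.189
endloop
endfacet
facet normal 0.371 -0.583 0.723
outer loop
vertex 4.294 2.576 -4.546
vertex 5.151 4.277 -3.615
vertex 2.94 2.785 -3.682
endloop
endfacet
facet normal 0.404 0.803 0.439
outer loop
vertex 3.797 4.486 -2.751
vertex 5.151 4.277 -3.615
vertex 3.466 5.004 -3.394
endloop
endfacet
facet normal -0.371 0.583 -0.723
outer loop
vertex 4.82 4.795 -4.258
vertex 3.963 3.094 -5.189
vertex 3.466 5.004 -3.394
endloop
endfacet
facet normal 0.404 0.803 0.439
outer loop
vertex 3.466 5.004 -3.394
vertex 5.151 4.277 -3.615
vertex 4.82 4.795 -4.258
endloop
endfacet
facet normal 0.836 -0.129 -0.534
outer loop
vertex 4.82 4.795 -4.258
vertex 4.294 2.576 -4.546
vertex 3.963 3.094 -5.189
endloop
endfacet
facet normal 0.836 -0.129 -0.534
outer loop
vertex 5.151 4.277 -3.615
vertex 4.294 2.576 -4.546
vertex 4.82 4.795 -4.258
endloop
endfacet

endsolid


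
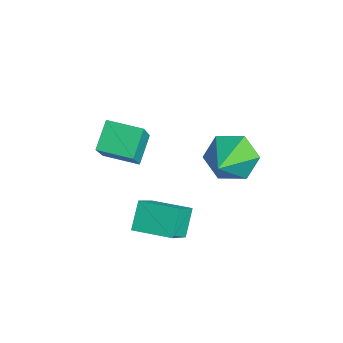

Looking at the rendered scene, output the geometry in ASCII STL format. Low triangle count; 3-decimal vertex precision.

solid 
facet normal -0.528 0.481 0.700
outer loop
vertex 1.396 -3.549 -0.902
vertex 2.344 -2.575 -0.856
vertex 0.581 -2.7 -2.101
endloop
endfacet
facet normal -0.697 -0.716 -0.033
outer loop
vertex 1.156 -3.225 -2.864
vertex 1.396 -3.549 -0.902
vertex 0.581 -2.7 -2.101
endloop
endfacet
facet normal -0.528 0.481 0.700
outer loop
vertex 0.581 -2.7 -2.101
vertex 2.344 -2.575 -0.856
vertex 1.529 -1.726 -2.055
endloop
endfacet
facet normal -0.485 0.506 -0.713
outer loop
vertex 1.529 -1.726 -2.055
vertex 1.156 -3.225 -2.864
vertex 0.581 -2.7 -2.101
endloop
endfacet
facet normal 0.485 -0.506 0.713
outer loop
vertex 1.396 -3.549 -0.902
vertex 2.919 -3.1 -1.619
vertex 2.344 -2.575 -0.856
endloop
endfacet
facet normal -0.697 -0.716 -0.033
outer loop
vertex 1.971 -4.074 -1.665
vertex 1.396 -3.549 -0.902
vertex 1.156 -3.225 -2.864
endloop
endfacet
facet normal 0.485 -0.506 0.713
outer loop
vertex 1.971 -4.074 -1.665
vertex 2.919 -3.1 -1.619
vertex 1.396 -3.549 -0.902
endloop
endfacet
facet normal 0.697 0.716 0.033
outer loop
vertex 2.344 -2.575 -0.856
vertex 2.919 -3.1 -1.619
vertex 1.529 -1.726 -2.055
endloop
endfacet
facet normal -0.485 0.506 -0.713
outer loop
vertex 2.104 -2.251 -2.818
vertex 1.156 -3.225 -2.864
vertex 1.529 -1.726 -2.055
endloop
endfacet
facet normal 0.697 0.716 0.033
outer loop
vertex 1.529 -1.726 -2.055
vertex 2.919 -3.1 -1.619
vertex 2.104 -2.251 -2.818
endloop
endfacet
facet normal 0.528 -0.481 -0.700
outer loop
vertex 2.104 -2.251 -2.818
vertex 1.971 -4.074 -1.665
vertex 1.156 -3.225 -2.864
endloop
endfacet
facet normal 0.528 -0.481 -0.700
outer loop
vertex 2.919 -3.1 -1.619
vertex 1.971 -4.074 -1.665
vertex 2.104 -2.251 -2.818
endloop
endfacet
facet normal -0.627 0.561 -0.541
outer loop
vertex 1.427 0.73 -0.536
vertex 0.884 -0.023 -0.687
vertex 0.73 0.526 0.061
endloop
endfacet
facet normal 0.452 0.537 0.712
outer loop
vertex 1.427 0.73 -0.536
vertex 0.73 0.526 0.061
vertex 2.176 -1.177 0.427
endloop
endfacet
facet normal -0.627 0.561 -0.541
outer loop
vertex 0.73 0.526 0.061
vertex 0.884 -0.023 -0.687
vertex 0.187 -0.227 -0.09
endloop
endfacet
facet normal -0.256 -0.009 0.967
outer loop
vertex 0.73 0.526 0.061
vertex 0.187 -0.227 -0.09
vertex 2.176 -1.177 0.427
endloop
endfacet
facet normal -0.627 0.561 -0.540
outer loop
vertex 0.187 -0.227 -0.09
vertex 0.884 -0.023 -0.687
vertex 0.341 -0.775 -0.838
endloop
endfacet
facet normal -0.477 -0.753 0.453
outer loop
vertex 0.187 -0.227 -0.09
vertex 0.341 -0.775 -0.838
vertex 2.176 -1.177 0.427
endloop
endfacet
facet normal -0.627 0.561 -0.540
outer loop
vertex 0.341 -0.775 -0.838
vertex 0.884 -0.023 -0.687
vertex 1.038 -0.571 -1.435
endloop
endfacet
facet normal 0.009 -0.949 -0.314
outer loop
vertex 0.341 -0.775 -0.838
vertex 1.038 -0.571 -1.435
vertex 2.176 -1.177 0.427
endloop
endfacet
facet normal -0.627 0.561 -0.540
outer loop
vertex 1.038 -0.571 -1.435
vertex 0.884 -0.023 -0.687
vertex 1.581 0.181 -1.284
endloop
endfacet
facet normal 0.717 -0.403 -0.569
outer loop
vertex 1.038 -0.571 -1.435
vertex 1.581 0.181 -1.284
vertex 2.176 -1.177 0.427
endloop
endfacet
facet normal -0.627 0.561 -0.541
outer loop
vertex 1.581 0.181 -1.284
vertex 0.884 -0.023 -0.687
vertex 1.427 0.73 -0.536
endloop
endfacet
facet normal 0.939 0.340 -0.056
outer loop
vertex 1.581 0.181 -1.284
vertex 1.427 0.73 -0.536
vertex 2.176 -1.177 0.427
endloop
endfacet
facet normal -0.547 0.574 0.610
outer loop
vertex -1.399 -3.364 0.715
vertex -0.571 -2.425 0.574
vertex -2.468 -2.664 -0.901
endloop
endfacet
facet normal -0.657 -0.745 0.112
outer loop
vertex -1.829 -3.335 -1.614
vertex -1.399 -3.364 0.715
vertex -2.468 -2.664 -0.901
endloop
endfacet
facet normal -0.547 0.574 0.610
outer loop
vertex -2.468 -2.664 -0.901
vertex -0.571 -2.425 0.574
vertex -1.64 -1.725 -1.042
endloop
endfacet
facet normal -0.519 0.340 -0.785
outer loop
vertex -1.64 -1.725 -1.042
vertex -1.829 -3.335 -1.614
vertex -2.468 -2.664 -0.901
endloop
endfacet
facet normal 0.519 -0.340 0.785
outer loop
vertex -1.399 -3.364 0.715
vertex 0.068 -3.096 -0.139
vertex -0.571 -2.425 0.574
endloop
endfacet
facet normal -0.657 -0.745 0.112
outer loop
vertex -0.76 -4.035 0.002
vertex -1.399 -3.364 0.715
vertex -1.829 -3.335 -1.614
endloop
endfacet
facet normal 0.519 -0.340 0.785
outer loop
vertex -0.76 -4.035 0.002
vertex 0.068 -3.096 -0.139
vertex -1.399 -3.364 0.715
endloop
endfacet
facet normal 0.657 0.745 -0.112
outer loop
vertex -0.571 -2.425 0.574
vertex 0.068 -3.096 -0.139
vertex -1.64 -1.725 -1.042
endloop
endfacet
facet normal -0.519 0.340 -0.785
outer loop
vertex -1.001 -2.396 -1.755
vertex -1.829 -3.335 -1.614
vertex -1.64 -1.725 -1.042
endloop
endfacet
facet normal 0.657 0.745 -0.112
outer loop
vertex -1.64 -1.725 -1.042
vertex 0.068 -3.096 -0.139
vertex -1.001 -2.396 -1.755
endloop
endfacet
facet normal 0.547 -0.574 -0.610
outer loop
vertex -1.001 -2.396 -1.755
vertex -0.76 -4.035 0.002
vertex -1.829 -3.335 -1.614
endloop
endfacet
facet normal 0.547 -0.574 -0.610
outer loop
vertex 0.068 -3.096 -0.139
vertex -0.76 -4.035 0.002
vertex -1.001 -2.396 -1.755
endloop
endfacet

endsolid


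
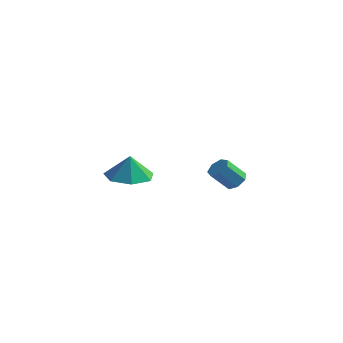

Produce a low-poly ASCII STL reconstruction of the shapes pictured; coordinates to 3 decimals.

solid 
facet normal -0.066 0.010 -0.998
outer loop
vertex -2.72 2.7 -2.523
vertex -3.428 1.886 -2.484
vertex -3.621 2.948 -2.461
endloop
endfacet
facet normal 0.245 0.730 0.638
outer loop
vertex -2.72 2.7 -2.523
vertex -3.621 2.948 -2.461
vertex -3.352 1.874 -1.336
endloop
endfacet
facet normal -0.066 0.010 -0.998
outer loop
vertex -3.621 2.948 -2.461
vertex -3.428 1.886 -2.484
vertex -4.377 2.396 -2.416
endloop
endfacet
facet normal -0.406 0.611 0.680
outer loop
vertex -3.621 2.948 -2.461
vertex -4.377 2.396 -2.416
vertex -3.352 1.874 -1.336
endloop
endfacet
facet normal -0.066 0.009 -0.998
outer loop
vertex -4.377 2.396 -2.416
vertex -3.428 1.886 -2.484
vertex -4.418 1.46 -2.422
endloop
endfacet
facet normal -0.719 0.027 0.695
outer loop
vertex -4.377 2.396 -2.416
vertex -4.418 1.46 -2.422
vertex -3.352 1.874 -1.336
endloop
endfacet
facet normal -0.067 0.010 -0.998
outer loop
vertex -4.418 1.46 -2.422
vertex -3.428 1.886 -2.484
vertex -3.714 0.844 -2.475
endloop
endfacet
facet normal -0.458 -0.582 0.672
outer loop
vertex -4.418 1.46 -2.422
vertex -3.714 0.844 -2.475
vertex -3.352 1.874 -1.336
endloop
endfacet
facet normal -0.066 0.009 -0.998
outer loop
vertex -3.714 0.844 -2.475
vertex -3.428 1.886 -2.484
vertex -2.794 1.013 -2.534
endloop
endfacet
facet normal 0.179 -0.757 0.628
outer loop
vertex -3.714 0.844 -2.475
vertex -2.794 1.013 -2.534
vertex -3.352 1.874 -1.336
endloop
endfacet
facet normal -0.065 0.010 -0.998
outer loop
vertex -2.794 1.013 -2.534
vertex -3.428 1.886 -2.484
vertex -2.351 1.839 -2.555
endloop
endfacet
facet normal 0.714 -0.368 0.596
outer loop
vertex -2.794 1.013 -2.534
vertex -2.351 1.839 -2.555
vertex -3.352 1.874 -1.336
endloop
endfacet
facet normal -0.065 0.009 -0.998
outer loop
vertex -2.351 1.839 -2.555
vertex -3.428 1.886 -2.484
vertex -2.72 2.7 -2.523
endloop
endfacet
facet normal 0.742 0.296 0.601
outer loop
vertex -2.351 1.839 -2.555
vertex -2.72 2.7 -2.523
vertex -3.352 1.874 -1.336
endloop
endfacet
facet normal 0.455 0.499 -0.737
outer loop
vertex 2.452 1.021 -1.14
vertex 1.972 1.156 -1.345
vertex 2.27 1.422 -0.981
endloop
endfacet
facet normal 0.801 0.133 0.583
outer loop
vertex 2.452 1.021 -1.14
vertex 2.27 1.422 -0.981
vertex 1.929 0.448 -0.291
endloop
endfacet
facet normal 0.801 0.133 0.583
outer loop
vertex 1.929 0.448 -0.291
vertex 2.27 1.422 -0.981
vertex 1.747 0.849 -0.132
endloop
endfacet
facet normal -0.454 -0.499 0.738
outer loop
vertex 1.929 0.448 -0.291
vertex 1.747 0.849 -0.132
vertex 1.448 0.584 -0.495
endloop
endfacet
facet normal 0.455 0.499 -0.737
outer loop
vertex 2.27 1.422 -0.981
vertex 1.972 1.156 -1.345
vertex 1.863 1.623 -1.096
endloop
endfacet
facet normal 0.195 0.753 0.628
outer loop
vertex 2.27 1.422 -0.981
vertex 1.863 1.623 -1.096
vertex 1.747 0.849 -0.132
endloop
endfacet
facet normal 0.196 0.753 0.628
outer loop
vertex 1.747 0.849 -0.132
vertex 1.863 1.623 -1.096
vertex 1.34 1.051 -0.247
endloop
endfacet
facet normal -0.455 -0.497 0.738
outer loop
vertex 1.747 0.849 -0.132
vertex 1.34 1.051 -0.247
vertex 1.448 0.584 -0.495
endloop
endfacet
facet normal 0.455 0.499 -0.737
outer loop
vertex 1.863 1.623 -1.096
vertex 1.972 1.156 -1.345
vertex 1.538 1.473 -1.398
endloop
endfacet
facet normal -0.557 0.806 0.200
outer loop
vertex 1.863 1.623 -1.096
vertex 1.538 1.473 -1.398
vertex 1.34 1.051 -0.247
endloop
endfacet
facet normal -0.558 0.806 0.199
outer loop
vertex 1.34 1.051 -0.247
vertex 1.538 1.473 -1.398
vertex 1.014 0.9 -0.549
endloop
endfacet
facet normal -0.454 -0.498 0.739
outer loop
vertex 1.34 1.051 -0.247
vertex 1.014 0.9 -0.549
vertex 1.448 0.584 -0.495
endloop
endfacet
facet normal 0.454 0.498 -0.738
outer loop
vertex 1.538 1.473 -1.398
vertex 1.972 1.156 -1.345
vertex 1.539 1.084 -1.66
endloop
endfacet
facet normal -0.890 0.253 -0.379
outer loop
vertex 1.538 1.473 -1.398
vertex 1.539 1.084 -1.66
vertex 1.014 0.9 -0.549
endloop
endfacet
facet normal -0.891 0.251 -0.379
outer loop
vertex 1.014 0.9 -0.549
vertex 1.539 1.084 -1.66
vertex 1.016 0.511 -0.811
endloop
endfacet
facet normal -0.455 -0.499 0.737
outer loop
vertex 1.014 0.9 -0.549
vertex 1.016 0.511 -0.811
vertex 1.448 0.584 -0.495
endloop
endfacet
facet normal 0.454 0.498 -0.739
outer loop
vertex 1.539 1.084 -1.66
vertex 1.972 1.156 -1.345
vertex 1.866 0.75 -1.684
endloop
endfacet
facet normal -0.552 -0.492 -0.673
outer loop
vertex 1.539 1.084 -1.66
vertex 1.866 0.75 -1.684
vertex 1.016 0.511 -0.811
endloop
endfacet
facet normal -0.552 -0.492 -0.673
outer loop
vertex 1.016 0.511 -0.811
vertex 1.866 0.75 -1.684
vertex 1.343 0.177 -0.835
endloop
endfacet
facet normal -0.455 -0.499 0.738
outer loop
vertex 1.016 0.511 -0.811
vertex 1.343 0.177 -0.835
vertex 1.448 0.584 -0.495
endloop
endfacet
facet normal 0.456 0.497 -0.738
outer loop
vertex 1.866 0.75 -1.684
vertex 1.972 1.156 -1.345
vertex 2.273 0.721 -1.452
endloop
endfacet
facet normal 0.201 -0.865 -0.460
outer loop
vertex 1.866 0.75 -1.684
vertex 2.273 0.721 -1.452
vertex 1.343 0.177 -0.835
endloop
endfacet
facet normal 0.202 -0.865 -0.459
outer loop
vertex 1.343 0.177 -0.835
vertex 2.273 0.721 -1.452
vertex 1.75 0.149 -0.603
endloop
endfacet
facet normal -0.455 -0.499 0.738
outer loop
vertex 1.343 0.177 -0.835
vertex 1.75 0.149 -0.603
vertex 1.448 0.584 -0.495
endloop
endfacet
facet normal 0.455 0.497 -0.739
outer loop
vertex 2.273 0.721 -1.452
vertex 1.972 1.156 -1.345
vertex 2.452 1.021 -1.14
endloop
endfacet
facet normal 0.804 -0.585 0.101
outer loop
vertex 2.273 0.721 -1.452
vertex 2.452 1.021 -1.14
vertex 1.75 0.149 -0.603
endloop
endfacet
facet normal 0.804 -0.586 0.100
outer loop
vertex 1.75 0.149 -0.603
vertex 2.452 1.021 -1.14
vertex 1.929 0.448 -0.291
endloop
endfacet
facet normal -0.454 -0.499 0.738
outer loop
vertex 1.75 0.149 -0.603
vertex 1.929 0.448 -0.291
vertex 1.448 0.584 -0.495
endloop
endfacet

endsolid


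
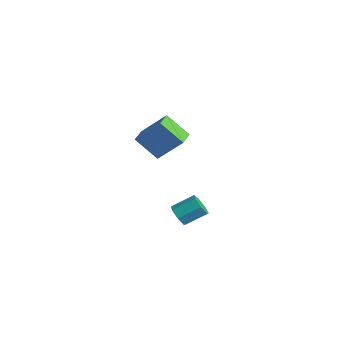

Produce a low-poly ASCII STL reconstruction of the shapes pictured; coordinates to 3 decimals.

solid 
facet normal -0.658 0.752 -0.039
outer loop
vertex -3.291 3.912 3.699
vertex -2.277 4.732 2.415
vertex -4.326 2.931 2.254
endloop
endfacet
facet normal -0.554 -0.448 0.701
outer loop
vertex -3.483 1.968 2.305
vertex -3.291 3.912 3.699
vertex -4.326 2.931 2.254
endloop
endfacet
facet normal -0.658 0.752 -0.040
outer loop
vertex -4.326 2.931 2.254
vertex -2.277 4.732 2.415
vertex -3.311 3.75 0.97
endloop
endfacet
facet normal -0.510 -0.484 -0.711
outer loop
vertex -3.311 3.75 0.97
vertex -3.483 1.968 2.305
vertex -4.326 2.931 2.254
endloop
endfacet
facet normal 0.510 0.484 0.711
outer loop
vertex -3.291 3.912 3.699
vertex -1.434 3.769 2.466
vertex -2.277 4.732 2.415
endloop
endfacet
facet normal -0.554 -0.448 0.701
outer loop
vertex -2.449 2.95 3.75
vertex -3.291 3.912 3.699
vertex -3.483 1.968 2.305
endloop
endfacet
facet normal 0.510 0.484 0.711
outer loop
vertex -2.449 2.95 3.75
vertex -1.434 3.769 2.466
vertex -3.291 3.912 3.699
endloop
endfacet
facet normal 0.554 0.448 -0.701
outer loop
vertex -2.277 4.732 2.415
vertex -1.434 3.769 2.466
vertex -3.311 3.75 0.97
endloop
endfacet
facet normal -0.510 -0.484 -0.711
outer loop
vertex -2.469 2.788 1.021
vertex -3.483 1.968 2.305
vertex -3.311 3.75 0.97
endloop
endfacet
facet normal 0.554 0.448 -0.701
outer loop
vertex -3.311 3.75 0.97
vertex -1.434 3.769 2.466
vertex -2.469 2.788 1.021
endloop
endfacet
facet normal 0.658 -0.752 0.040
outer loop
vertex -2.469 2.788 1.021
vertex -2.449 2.95 3.75
vertex -3.483 1.968 2.305
endloop
endfacet
facet normal 0.658 -0.752 0.040
outer loop
vertex -1.434 3.769 2.466
vertex -2.449 2.95 3.75
vertex -2.469 2.788 1.021
endloop
endfacet
facet normal -0.333 -0.790 -0.515
outer loop
vertex 3.706 0.564 -0.137
vertex 3.449 0.282 0.461
vertex 3.126 0.717 0.003
endloop
endfacet
facet normal -0.051 0.561 -0.826
outer loop
vertex 3.706 0.564 -0.137
vertex 3.126 0.717 0.003
vertex 4.169 1.661 0.58
endloop
endfacet
facet normal -0.051 0.561 -0.826
outer loop
vertex 4.169 1.661 0.58
vertex 3.126 0.717 0.003
vertex 3.589 1.814 0.72
endloop
endfacet
facet normal 0.333 0.789 0.516
outer loop
vertex 4.169 1.661 0.58
vertex 3.589 1.814 0.72
vertex 3.911 1.378 1.179
endloop
endfacet
facet normal -0.333 -0.790 -0.515
outer loop
vertex 3.126 0.717 0.003
vertex 3.449 0.282 0.461
vertex 2.789 0.543 0.488
endloop
endfacet
facet normal -0.768 0.545 -0.338
outer loop
vertex 3.126 0.717 0.003
vertex 2.789 0.543 0.488
vertex 3.589 1.814 0.72
endloop
endfacet
facet normal -0.768 0.545 -0.338
outer loop
vertex 3.589 1.814 0.72
vertex 2.789 0.543 0.488
vertex 3.252 1.64 1.205
endloop
endfacet
facet normal 0.334 0.789 0.515
outer loop
vertex 3.589 1.814 0.72
vertex 3.252 1.64 1.205
vertex 3.911 1.378 1.179
endloop
endfacet
facet normal -0.333 -0.789 -0.517
outer loop
vertex 2.789 0.543 0.488
vertex 3.449 0.282 0.461
vertex 2.948 0.171 0.953
endloop
endfacet
facet normal -0.907 0.118 0.405
outer loop
vertex 2.789 0.543 0.488
vertex 2.948 0.171 0.953
vertex 3.252 1.64 1.205
endloop
endfacet
facet normal -0.907 0.118 0.405
outer loop
vertex 3.252 1.64 1.205
vertex 2.948 0.171 0.953
vertex 3.411 1.268 1.67
endloop
endfacet
facet normal 0.334 0.788 0.517
outer loop
vertex 3.252 1.64 1.205
vertex 3.411 1.268 1.67
vertex 3.911 1.378 1.179
endloop
endfacet
facet normal -0.332 -0.789 -0.517
outer loop
vertex 2.948 0.171 0.953
vertex 3.449 0.282 0.461
vertex 3.484 -0.117 1.048
endloop
endfacet
facet normal -0.363 -0.398 0.843
outer loop
vertex 2.948 0.171 0.953
vertex 3.484 -0.117 1.048
vertex 3.411 1.268 1.67
endloop
endfacet
facet normal -0.363 -0.398 0.843
outer loop
vertex 3.411 1.268 1.67
vertex 3.484 -0.117 1.048
vertex 3.947 0.98 1.765
endloop
endfacet
facet normal 0.333 0.789 0.516
outer loop
vertex 3.411 1.268 1.67
vertex 3.947 0.98 1.765
vertex 3.911 1.378 1.179
endloop
endfacet
facet normal -0.333 -0.789 -0.516
outer loop
vertex 3.484 -0.117 1.048
vertex 3.449 0.282 0.461
vertex 3.993 -0.105 0.701
endloop
endfacet
facet normal 0.455 -0.614 0.646
outer loop
vertex 3.484 -0.117 1.048
vertex 3.993 -0.105 0.701
vertex 3.947 0.98 1.765
endloop
endfacet
facet normal 0.455 -0.614 0.646
outer loop
vertex 3.947 0.98 1.765
vertex 3.993 -0.105 0.701
vertex 4.456 0.992 1.418
endloop
endfacet
facet normal 0.333 0.789 0.516
outer loop
vertex 3.947 0.98 1.765
vertex 4.456 0.992 1.418
vertex 3.911 1.378 1.179
endloop
endfacet
facet normal -0.333 -0.789 -0.516
outer loop
vertex 3.993 -0.105 0.701
vertex 3.449 0.282 0.461
vertex 4.092 0.198 0.174
endloop
endfacet
facet normal 0.929 -0.368 -0.037
outer loop
vertex 3.993 -0.105 0.701
vertex 4.092 0.198 0.174
vertex 4.456 0.992 1.418
endloop
endfacet
facet normal 0.929 -0.368 -0.037
outer loop
vertex 4.456 0.992 1.418
vertex 4.092 0.198 0.174
vertex 4.555 1.295 0.891
endloop
endfacet
facet normal 0.333 0.789 0.516
outer loop
vertex 4.456 0.992 1.418
vertex 4.555 1.295 0.891
vertex 3.911 1.378 1.179
endloop
endfacet
facet normal -0.333 -0.789 -0.515
outer loop
vertex 4.092 0.198 0.174
vertex 3.449 0.282 0.461
vertex 3.706 0.564 -0.137
endloop
endfacet
facet normal 0.705 0.155 -0.692
outer loop
vertex 4.092 0.198 0.174
vertex 3.706 0.564 -0.137
vertex 4.555 1.295 0.891
endloop
endfacet
facet normal 0.705 0.155 -0.692
outer loop
vertex 4.555 1.295 0.891
vertex 3.706 0.564 -0.137
vertex 4.169 1.661 0.58
endloop
endfacet
facet normal 0.333 0.789 0.516
outer loop
vertex 4.555 1.295 0.891
vertex 4.169 1.661 0.58
vertex 3.911 1.378 1.179
endloop
endfacet

endsolid


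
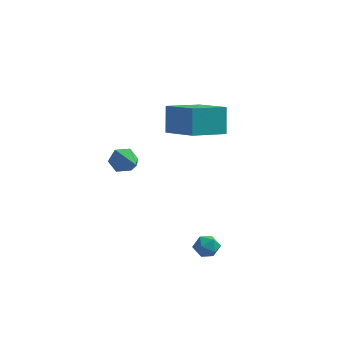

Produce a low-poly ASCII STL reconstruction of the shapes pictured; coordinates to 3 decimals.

solid 
facet normal -0.499 -0.867 0.000
outer loop
vertex 0.856 -2.151 -0.417
vertex 1.328 -2.423 -0.737
vertex 1.332 -2.425 -0.106
endloop
endfacet
facet normal -0.657 -0.481 0.581
outer loop
vertex 0.856 -2.151 -0.417
vertex 1.332 -2.425 -0.106
vertex 1.102 -1.872 0.092
endloop
endfacet
facet normal -0.920 0.146 0.365
outer loop
vertex 0.856 -2.151 -0.417
vertex 1.102 -1.872 0.092
vertex 0.955 -1.528 -0.416
endloop
endfacet
facet normal -0.925 0.147 -0.351
outer loop
vertex 0.856 -2.151 -0.417
vertex 0.955 -1.528 -0.416
vertex 1.095 -1.869 -0.928
endloop
endfacet
facet normal -0.665 -0.478 -0.574
outer loop
vertex 0.856 -2.151 -0.417
vertex 1.095 -1.869 -0.928
vertex 1.328 -2.423 -0.737
endloop
endfacet
facet normal -0.050 -0.355 0.933
outer loop
vertex 1.102 -1.872 0.092
vertex 1.332 -2.425 -0.106
vertex 1.725 -1.971 0.088
endloop
endfacet
facet normal 0.205 -0.979 -0.004
outer loop
vertex 1.332 -2.425 -0.106
vertex 1.328 -2.423 -0.737
vertex 1.865 -2.312 -0.424
endloop
endfacet
facet normal -0.061 -0.348 -0.935
outer loop
vertex 1.328 -2.423 -0.737
vertex 1.095 -1.869 -0.928
vertex 1.718 -1.968 -0.932
endloop
endfacet
facet normal -0.482 0.662 -0.573
outer loop
vertex 1.095 -1.869 -0.928
vertex 0.955 -1.528 -0.416
vertex 1.488 -1.415 -0.734
endloop
endfacet
facet normal -0.476 0.658 0.583
outer loop
vertex 0.955 -1.528 -0.416
vertex 1.102 -1.872 0.092
vertex 1.492 -1.417 -0.103
endloop
endfacet
facet normal 0.925 -0.147 0.351
outer loop
vertex 1.964 -1.689 -0.423
vertex 1.725 -1.971 0.088
vertex 1.865 -2.312 -0.424
endloop
endfacet
facet normal 0.920 -0.146 -0.365
outer loop
vertex 1.964 -1.689 -0.423
vertex 1.865 -2.312 -0.424
vertex 1.718 -1.968 -0.932
endloop
endfacet
facet normal 0.657 0.481 -0.581
outer loop
vertex 1.964 -1.689 -0.423
vertex 1.718 -1.968 -0.932
vertex 1.488 -1.415 -0.734
endloop
endfacet
facet normal 0.499 0.867 -0.000
outer loop
vertex 1.964 -1.689 -0.423
vertex 1.488 -1.415 -0.734
vertex 1.492 -1.417 -0.103
endloop
endfacet
facet normal 0.665 0.478 0.574
outer loop
vertex 1.964 -1.689 -0.423
vertex 1.492 -1.417 -0.103
vertex 1.725 -1.971 0.088
endloop
endfacet
facet normal 0.482 -0.662 0.573
outer loop
vertex 1.865 -2.312 -0.424
vertex 1.725 -1.971 0.088
vertex 1.332 -2.425 -0.106
endloop
endfacet
facet normal 0.476 -0.658 -0.583
outer loop
vertex 1.718 -1.968 -0.932
vertex 1.865 -2.312 -0.424
vertex 1.328 -2.423 -0.737
endloop
endfacet
facet normal 0.050 0.355 -0.933
outer loop
vertex 1.488 -1.415 -0.734
vertex 1.718 -1.968 -0.932
vertex 1.095 -1.869 -0.928
endloop
endfacet
facet normal -0.205 0.979 0.004
outer loop
vertex 1.492 -1.417 -0.103
vertex 1.488 -1.415 -0.734
vertex 0.955 -1.528 -0.416
endloop
endfacet
facet normal 0.061 0.348 0.935
outer loop
vertex 1.725 -1.971 0.088
vertex 1.492 -1.417 -0.103
vertex 1.102 -1.872 0.092
endloop
endfacet
facet normal -0.550 0.737 -0.393
outer loop
vertex -2.772 0.79 1.785
vertex -3.145 0.814 2.352
vertex -2.588 1.199 2.295
endloop
endfacet
facet normal 0.913 0.088 -0.399
outer loop
vertex -2.772 0.79 1.785
vertex -2.588 1.199 2.295
vertex -2.035 -0.674 3.148
endloop
endfacet
facet normal -0.550 0.737 -0.393
outer loop
vertex -2.588 1.199 2.295
vertex -3.145 0.814 2.352
vertex -2.961 1.224 2.863
endloop
endfacet
facet normal 0.759 0.442 0.479
outer loop
vertex -2.588 1.199 2.295
vertex -2.961 1.224 2.863
vertex -2.035 -0.674 3.148
endloop
endfacet
facet normal -0.549 0.737 -0.394
outer loop
vertex -2.961 1.224 2.863
vertex -3.145 0.814 2.352
vertex -3.519 0.839 2.92
endloop
endfacet
facet normal -0.001 0.148 0.989
outer loop
vertex -2.961 1.224 2.863
vertex -3.519 0.839 2.92
vertex -2.035 -0.674 3.148
endloop
endfacet
facet normal -0.549 0.737 -0.394
outer loop
vertex -3.519 0.839 2.92
vertex -3.145 0.814 2.352
vertex -3.703 0.429 2.41
endloop
endfacet
facet normal -0.605 -0.500 0.620
outer loop
vertex -3.519 0.839 2.92
vertex -3.703 0.429 2.41
vertex -2.035 -0.674 3.148
endloop
endfacet
facet normal -0.549 0.737 -0.394
outer loop
vertex -3.703 0.429 2.41
vertex -3.145 0.814 2.352
vertex -3.329 0.404 1.842
endloop
endfacet
facet normal -0.450 -0.854 -0.259
outer loop
vertex -3.703 0.429 2.41
vertex -3.329 0.404 1.842
vertex -2.035 -0.674 3.148
endloop
endfacet
facet normal -0.551 0.736 -0.393
outer loop
vertex -3.329 0.404 1.842
vertex -3.145 0.814 2.352
vertex -2.772 0.79 1.785
endloop
endfacet
facet normal 0.309 -0.560 -0.769
outer loop
vertex -3.329 0.404 1.842
vertex -2.772 0.79 1.785
vertex -2.035 -0.674 3.148
endloop
endfacet
facet normal -0.641 -0.725 0.252
outer loop
vertex -0.498 2.377 5.172
vertex -2.043 3.487 4.436
vertex -0.316 1.761 3.861
endloop
endfacet
facet normal 0.758 -0.544 0.361
outer loop
vertex 0.843 3.073 3.404
vertex -0.498 2.377 5.172
vertex -0.316 1.761 3.861
endloop
endfacet
facet normal -0.641 -0.725 0.253
outer loop
vertex -0.316 1.761 3.861
vertex -2.043 3.487 4.436
vertex -1.862 2.87 3.125
endloop
endfacet
facet normal 0.124 -0.423 -0.898
outer loop
vertex -1.862 2.87 3.125
vertex 0.843 3.073 3.404
vertex -0.316 1.761 3.861
endloop
endfacet
facet normal -0.124 0.422 0.898
outer loop
vertex -0.498 2.377 5.172
vertex -0.884 4.799 3.979
vertex -2.043 3.487 4.436
endloop
endfacet
facet normal 0.758 -0.544 0.361
outer loop
vertex 0.662 3.69 4.715
vertex -0.498 2.377 5.172
vertex 0.843 3.073 3.404
endloop
endfacet
facet normal -0.124 0.422 0.898
outer loop
vertex 0.662 3.69 4.715
vertex -0.884 4.799 3.979
vertex -0.498 2.377 5.172
endloop
endfacet
facet normal -0.758 0.544 -0.361
outer loop
vertex -2.043 3.487 4.436
vertex -0.884 4.799 3.979
vertex -1.862 2.87 3.125
endloop
endfacet
facet normal 0.124 -0.422 -0.898
outer loop
vertex -0.702 4.183 2.668
vertex 0.843 3.073 3.404
vertex -1.862 2.87 3.125
endloop
endfacet
facet normal -0.758 0.544 -0.361
outer loop
vertex -1.862 2.87 3.125
vertex -0.884 4.799 3.979
vertex -0.702 4.183 2.668
endloop
endfacet
facet normal 0.641 0.725 -0.253
outer loop
vertex -0.702 4.183 2.668
vertex 0.662 3.69 4.715
vertex 0.843 3.073 3.404
endloop
endfacet
facet normal 0.640 0.726 -0.252
outer loop
vertex -0.884 4.799 3.979
vertex 0.662 3.69 4.715
vertex -0.702 4.183 2.668
endloop
endfacet

endsolid


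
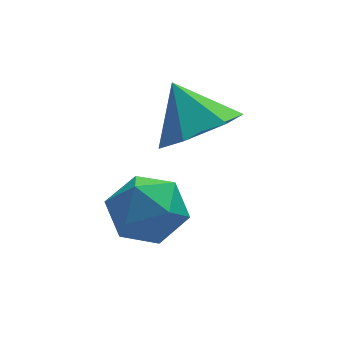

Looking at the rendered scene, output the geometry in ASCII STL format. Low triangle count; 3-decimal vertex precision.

solid 
facet normal 0.333 -0.585 -0.740
outer loop
vertex -0.671 4.153 -1.582
vertex -1.17 3.434 -1.238
vertex -1.555 4.014 -1.87
endloop
endfacet
facet normal -0.115 0.986 -0.122
outer loop
vertex -0.671 4.153 -1.582
vertex -1.555 4.014 -1.87
vertex -1.61 4.206 -0.262
endloop
endfacet
facet normal 0.332 -0.585 -0.740
outer loop
vertex -1.555 4.014 -1.87
vertex -1.17 3.434 -1.238
vertex -2.054 3.296 -1.526
endloop
endfacet
facet normal -0.838 0.538 -0.093
outer loop
vertex -1.555 4.014 -1.87
vertex -2.054 3.296 -1.526
vertex -1.61 4.206 -0.262
endloop
endfacet
facet normal 0.332 -0.584 -0.741
outer loop
vertex -2.054 3.296 -1.526
vertex -1.17 3.434 -1.238
vertex -1.669 2.715 -0.895
endloop
endfacet
facet normal -0.898 -0.142 0.417
outer loop
vertex -2.054 3.296 -1.526
vertex -1.669 2.715 -0.895
vertex -1.61 4.206 -0.262
endloop
endfacet
facet normal 0.333 -0.584 -0.740
outer loop
vertex -1.669 2.715 -0.895
vertex -1.17 3.434 -1.238
vertex -0.785 2.854 -0.607
endloop
endfacet
facet normal -0.234 -0.372 0.898
outer loop
vertex -1.669 2.715 -0.895
vertex -0.785 2.854 -0.607
vertex -1.61 4.206 -0.262
endloop
endfacet
facet normal 0.333 -0.584 -0.740
outer loop
vertex -0.785 2.854 -0.607
vertex -1.17 3.434 -1.238
vertex -0.286 3.573 -0.95
endloop
endfacet
facet normal 0.488 0.076 0.869
outer loop
vertex -0.785 2.854 -0.607
vertex -0.286 3.573 -0.95
vertex -1.61 4.206 -0.262
endloop
endfacet
facet normal 0.333 -0.585 -0.740
outer loop
vertex -0.286 3.573 -0.95
vertex -1.17 3.434 -1.238
vertex -0.671 4.153 -1.582
endloop
endfacet
facet normal 0.548 0.755 0.359
outer loop
vertex -0.286 3.573 -0.95
vertex -0.671 4.153 -1.582
vertex -1.61 4.206 -0.262
endloop
endfacet
facet normal 0.115 0.399 0.910
outer loop
vertex -2.522 3.299 -2.306
vertex -2.672 2.49 -1.932
vertex -1.83 2.739 -2.148
endloop
endfacet
facet normal 0.508 0.748 0.427
outer loop
vertex -2.522 3.299 -2.306
vertex -1.83 2.739 -2.148
vertex -1.866 3.205 -2.922
endloop
endfacet
facet normal 0.069 0.995 -0.079
outer loop
vertex -2.522 3.299 -2.306
vertex -1.866 3.205 -2.922
vertex -2.731 3.244 -3.184
endloop
endfacet
facet normal -0.595 0.799 0.092
outer loop
vertex -2.522 3.299 -2.306
vertex -2.731 3.244 -3.184
vertex -3.229 2.803 -2.572
endloop
endfacet
facet normal -0.566 0.430 0.703
outer loop
vertex -2.522 3.299 -2.306
vertex -3.229 2.803 -2.572
vertex -2.672 2.49 -1.932
endloop
endfacet
facet normal 0.952 0.279 0.124
outer loop
vertex -1.866 3.205 -2.922
vertex -1.83 2.739 -2.148
vertex -1.611 2.337 -2.928
endloop
endfacet
facet normal 0.316 -0.285 0.905
outer loop
vertex -1.83 2.739 -2.148
vertex -2.672 2.49 -1.932
vertex -2.109 1.896 -2.316
endloop
endfacet
facet normal -0.787 -0.235 0.570
outer loop
vertex -2.672 2.49 -1.932
vertex -3.229 2.803 -2.572
vertex -2.974 1.935 -2.578
endloop
endfacet
facet normal -0.834 0.359 -0.419
outer loop
vertex -3.229 2.803 -2.572
vertex -2.731 3.244 -3.184
vertex -3.01 2.401 -3.352
endloop
endfacet
facet normal 0.241 0.678 -0.695
outer loop
vertex -2.731 3.244 -3.184
vertex -1.866 3.205 -2.922
vertex -2.168 2.65 -3.568
endloop
endfacet
facet normal 0.595 -0.799 -0.092
outer loop
vertex -2.318 1.841 -3.194
vertex -1.611 2.337 -2.928
vertex -2.109 1.896 -2.316
endloop
endfacet
facet normal -0.069 -0.995 0.079
outer loop
vertex -2.318 1.841 -3.194
vertex -2.109 1.896 -2.316
vertex -2.974 1.935 -2.578
endloop
endfacet
facet normal -0.508 -0.748 -0.427
outer loop
vertex -2.318 1.841 -3.194
vertex -2.974 1.935 -2.578
vertex -3.01 2.401 -3.352
endloop
endfacet
facet normal -0.115 -0.399 -0.910
outer loop
vertex -2.318 1.841 -3.194
vertex -3.01 2.401 -3.352
vertex -2.168 2.65 -3.568
endloop
endfacet
facet normal 0.566 -0.430 -0.703
outer loop
vertex -2.318 1.841 -3.194
vertex -2.168 2.65 -3.568
vertex -1.611 2.337 -2.928
endloop
endfacet
facet normal 0.834 -0.359 0.419
outer loop
vertex -2.109 1.896 -2.316
vertex -1.611 2.337 -2.928
vertex -1.83 2.739 -2.148
endloop
endfacet
facet normal -0.241 -0.678 0.695
outer loop
vertex -2.974 1.935 -2.578
vertex -2.109 1.896 -2.316
vertex -2.672 2.49 -1.932
endloop
endfacet
facet normal -0.952 -0.279 -0.124
outer loop
vertex -3.01 2.401 -3.352
vertex -2.974 1.935 -2.578
vertex -3.229 2.803 -2.572
endloop
endfacet
facet normal -0.316 0.285 -0.905
outer loop
vertex -2.168 2.65 -3.568
vertex -3.01 2.401 -3.352
vertex -2.731 3.244 -3.184
endloop
endfacet
facet normal 0.787 0.235 -0.570
outer loop
vertex -1.611 2.337 -2.928
vertex -2.168 2.65 -3.568
vertex -1.866 3.205 -2.922
endloop
endfacet

endsolid
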